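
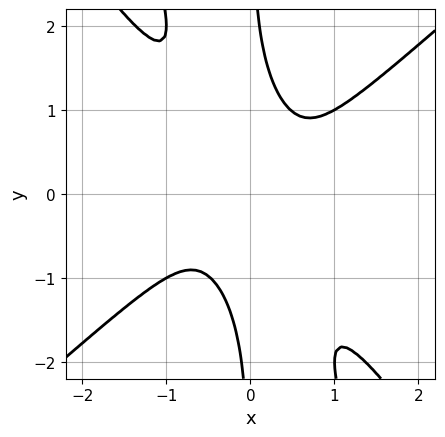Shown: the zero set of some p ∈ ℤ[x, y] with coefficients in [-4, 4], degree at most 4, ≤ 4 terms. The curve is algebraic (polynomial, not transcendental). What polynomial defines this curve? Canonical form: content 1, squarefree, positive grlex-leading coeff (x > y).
(a) Degree: a generic line meets the curve in up to 4 points, so deg p = 4.
(b) Against the integer gridlines: the curve avoids every integer x-axis point in the box; the curve avoids every integer y-axis point in the box.
(c) Matching integer coefficients to the picture gives p.

3*x^4 - 3*x^2*y^2 - x*y^3 + 1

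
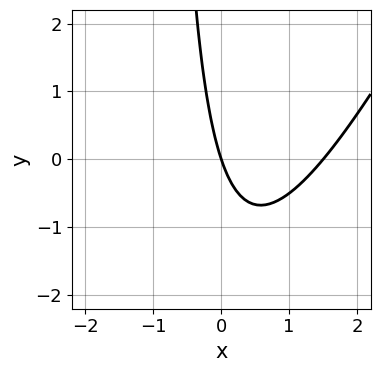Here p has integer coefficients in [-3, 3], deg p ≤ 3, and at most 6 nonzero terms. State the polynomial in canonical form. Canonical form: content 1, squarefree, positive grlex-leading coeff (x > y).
(a) Degree: a generic line meets the curve in up to 2 points, so deg p = 2.
(b) Against the integer gridlines: it crosses the y-axis at the gridline y = 0; it crosses the x-axis at the gridline x = 0.
(c) Matching integer coefficients to the picture gives p.

2*x^2 - x*y - 3*x - y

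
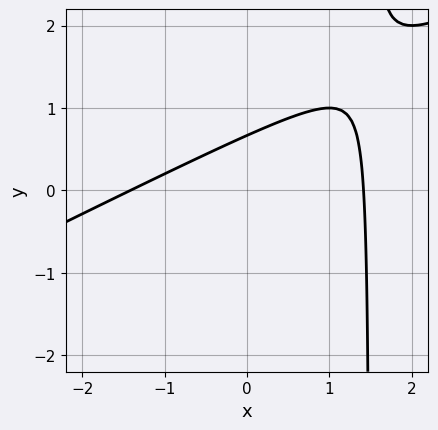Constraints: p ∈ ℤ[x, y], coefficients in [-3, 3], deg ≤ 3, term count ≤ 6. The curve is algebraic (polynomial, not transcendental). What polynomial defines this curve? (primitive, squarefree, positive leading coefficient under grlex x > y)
1. deg p = 2. No degree-1 curve has this shape.
2. Solving for integer coefficients yields p as stated.

x^2 - 2*x*y + 3*y - 2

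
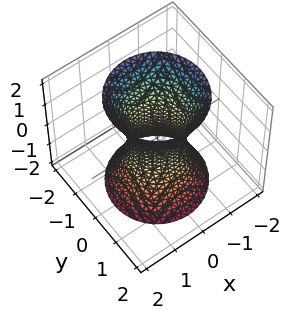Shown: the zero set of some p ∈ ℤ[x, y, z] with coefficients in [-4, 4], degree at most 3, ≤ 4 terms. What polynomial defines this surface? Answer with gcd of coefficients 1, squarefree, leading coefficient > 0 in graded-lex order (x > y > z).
3*x^2 + 3*y^2 - z^2 - 2

deg p = 2. An hourglass — one-sheet hyperboloid; a quadric.
Symmetries: the z-axis is an axis of rotation, so x and y enter only as x² + y²; the z ↦ −z reflection is a symmetry, so z appears only in even powers.
Reading off the gridlines: it misses every integer gridline on the z-axis; a circular section at z = -1 has radius exactly 1.
Assembling these constraints gives the stated polynomial.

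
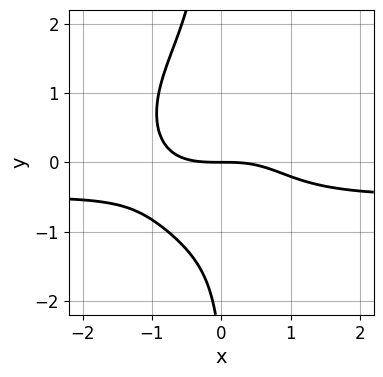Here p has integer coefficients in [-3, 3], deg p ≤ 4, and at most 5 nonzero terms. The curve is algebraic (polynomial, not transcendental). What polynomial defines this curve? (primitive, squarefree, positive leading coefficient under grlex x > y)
2*x^3*y + 2*x*y^3 + x^3 + y^2 + 3*y

(a) Degree: no degree-3 curve has this shape, so deg p = 4.
(b) Observable constraints: one y-axis crossing is at y = 0; one x-axis crossing is at x = 0.
(c) Putting this together gives p.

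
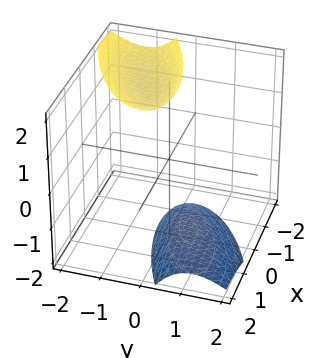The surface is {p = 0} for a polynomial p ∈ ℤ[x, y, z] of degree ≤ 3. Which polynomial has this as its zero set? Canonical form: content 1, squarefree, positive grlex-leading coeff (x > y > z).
x^2 - 2*x*y + 3*y^2 + 2*y*z - z^2 + 3

First, there are 2 components.
Then, degree: the shape is more complex than any degree-1 surface, so deg p = 2.
Then, reading off the gridlines: the surface avoids every integer y-axis point in the box; it misses every integer gridline on the x-axis.
Finally, together with the visible shape, these determine p as stated.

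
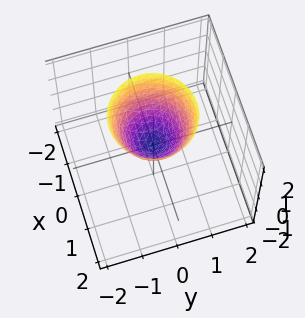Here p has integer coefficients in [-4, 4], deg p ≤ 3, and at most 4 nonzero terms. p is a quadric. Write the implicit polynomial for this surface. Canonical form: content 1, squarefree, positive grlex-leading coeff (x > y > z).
(a) deg p = 2. A single bowl opening along one axis; a quadric.
(b) Symmetry: the z-axis is an axis of rotation, so x and y enter only as x² + y².
(c) From the visible intercepts: it meets the x-axis at x = 0 (among the integer gridlines); it meets the y-axis at y = 0 (among the integer gridlines).
(d) Solving for integer coefficients yields p as stated.

3*x^2 + 3*y^2 - 2*z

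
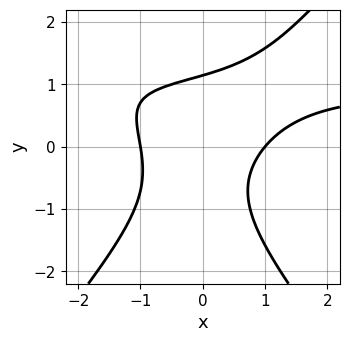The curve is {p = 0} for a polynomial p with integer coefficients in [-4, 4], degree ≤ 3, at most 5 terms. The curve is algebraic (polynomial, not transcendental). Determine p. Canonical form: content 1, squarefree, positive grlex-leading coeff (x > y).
3*x^2*y - 2*y^3 - 3*x^2 + 2*x*y + 3

(a) deg p = 3. No degree-2 curve has this shape.
(b) Observable constraints: the x-axis gridline crossings are at x ∈ {-1, 1}.
(c) Together with the visible shape, these determine p as stated.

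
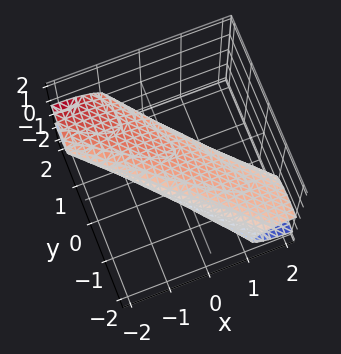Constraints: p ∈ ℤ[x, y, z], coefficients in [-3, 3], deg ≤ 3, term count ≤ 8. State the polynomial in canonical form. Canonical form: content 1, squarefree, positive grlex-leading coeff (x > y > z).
(a) Degree: the shape is more complex than any degree-1 surface, so deg p = 2.
(b) Observable constraints: the x-axis gridline crossings are at x ∈ {-1, 1}; the y-axis gridline crossings are at y ∈ {-1, 1}.
(c) Putting this together gives p.

x^2 + 2*x*y + y^2 - y*z + 3*z^2 - 1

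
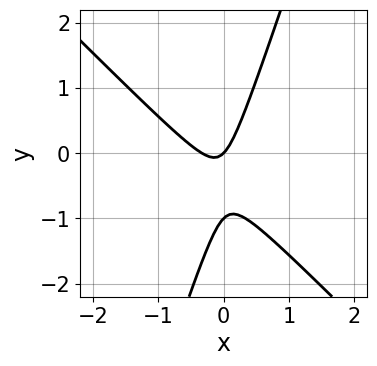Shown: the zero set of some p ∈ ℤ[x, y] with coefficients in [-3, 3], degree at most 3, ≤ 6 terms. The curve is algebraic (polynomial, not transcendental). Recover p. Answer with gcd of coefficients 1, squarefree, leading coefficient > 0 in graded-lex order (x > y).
The degree is 2 — a generic line meets the curve in up to 2 points.
Reading off the gridlines: one x-axis crossing is at x = 0; among the integer gridlines, it crosses the y-axis at y ∈ {-1, 0}.
Assembling these constraints gives the stated polynomial.

3*x^2 + 2*x*y - y^2 + x - y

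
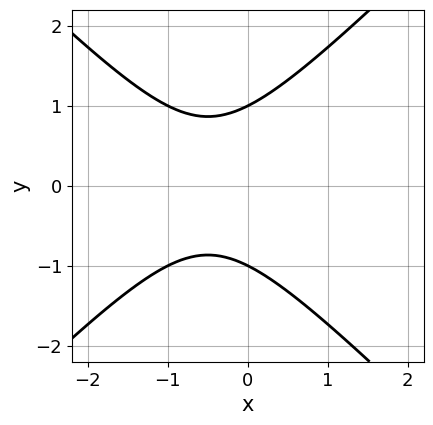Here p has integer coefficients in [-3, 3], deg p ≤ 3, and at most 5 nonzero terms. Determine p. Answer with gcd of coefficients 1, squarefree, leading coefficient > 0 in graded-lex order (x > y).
x^2 - y^2 + x + 1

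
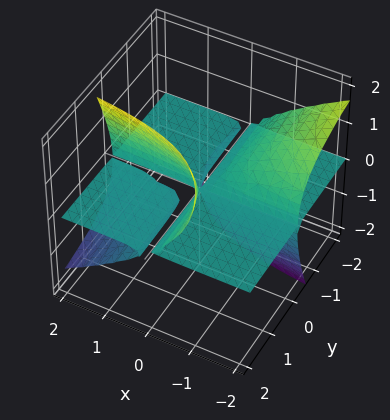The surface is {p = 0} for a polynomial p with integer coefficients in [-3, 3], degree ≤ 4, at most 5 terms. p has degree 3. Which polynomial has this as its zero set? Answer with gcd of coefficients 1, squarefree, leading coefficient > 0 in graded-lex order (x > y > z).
2*x*y*z + 2*y*z^2 - z^3

1. The picture has 2 separate pieces. They look like related sheets of one shape, so recover p as a whole.
2. Degree: the shape is more complex than any degree-2 surface, so deg p = 3.
3. Checking where it meets the axes: every point of the x-axis in the box is on the surface; every point of the y-axis in the box is on the surface; it crosses the z-axis at the gridline z = 0.
4. Together with the visible shape, these determine p as stated.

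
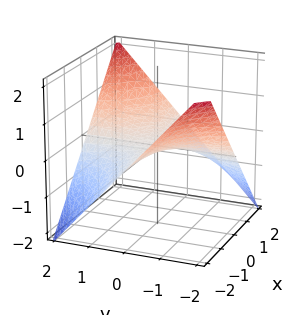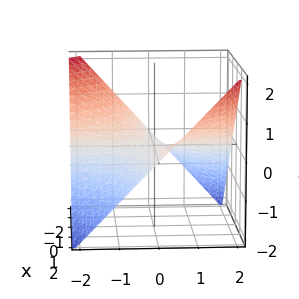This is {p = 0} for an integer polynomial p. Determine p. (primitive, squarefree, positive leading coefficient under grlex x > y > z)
x*y - 2*z

First, degree: a saddle surface; a quadric, so deg p = 2.
Then, checking where it meets the axes: the visible y-axis segment lies entirely on the surface; the visible x-axis segment lies entirely on the surface; it crosses the z-axis at the gridline z = 0.
Finally, assembling these constraints gives the stated polynomial.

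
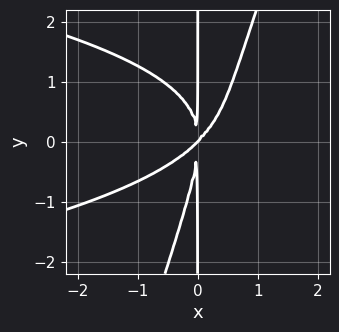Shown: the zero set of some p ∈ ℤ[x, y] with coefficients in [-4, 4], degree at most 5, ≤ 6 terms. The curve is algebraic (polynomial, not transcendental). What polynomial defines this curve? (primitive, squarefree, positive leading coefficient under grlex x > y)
3*x^2*y^2 - x*y^3 + 3*x^3 - 3*x^2*y

deg p = 4. A generic line meets the curve in up to 4 points.
Checking where it meets the axes: it crosses the x-axis at the gridline x = 0; every point of the y-axis in the box is on the curve.
Solving for integer coefficients yields p as stated.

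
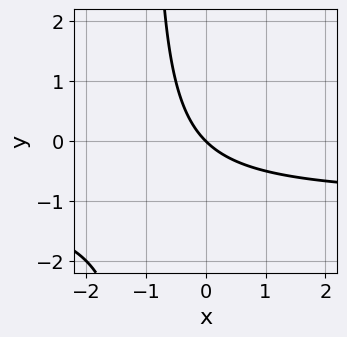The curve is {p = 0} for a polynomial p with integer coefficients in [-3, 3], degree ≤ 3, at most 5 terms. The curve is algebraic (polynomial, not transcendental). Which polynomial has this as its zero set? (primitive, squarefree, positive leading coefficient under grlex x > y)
x*y + x + y

The degree is 2 — the shape is more complex than any degree-1 curve.
Observable constraints: it meets the y-axis at y = 0 (among the integer gridlines); it meets the x-axis at x = 0 (among the integer gridlines).
Putting this together gives p.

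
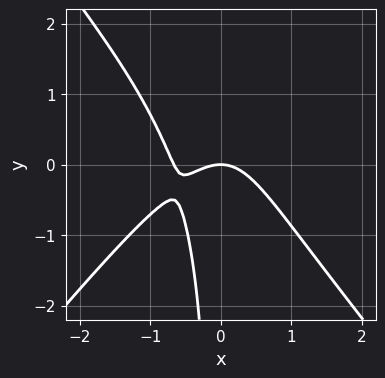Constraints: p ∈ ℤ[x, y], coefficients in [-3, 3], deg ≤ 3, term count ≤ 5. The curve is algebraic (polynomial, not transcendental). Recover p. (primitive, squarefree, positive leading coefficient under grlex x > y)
3*x^3 - 2*x*y^2 + 2*x^2 + 2*x*y + 2*y

Degree: a generic line meets the curve in up to 3 points, so deg p = 3.
From the visible intercepts: it crosses the y-axis at the gridline y = 0; it meets the x-axis at x = 0 (among the integer gridlines).
The integer polynomial consistent with all of this is the stated p.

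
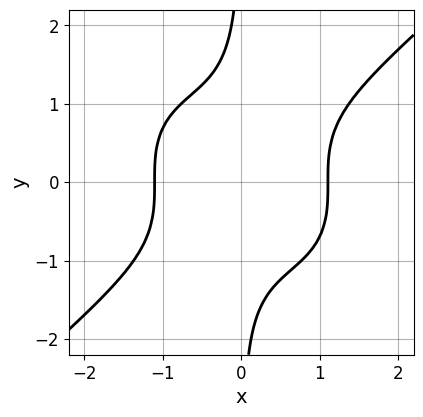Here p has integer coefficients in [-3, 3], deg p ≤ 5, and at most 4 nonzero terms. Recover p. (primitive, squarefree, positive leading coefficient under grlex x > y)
First, deg p = 4. No degree-3 curve has this shape.
Then, checking where it meets the axes: no y-intercept at any integer in the box.
Finally, matching integer coefficients to the picture gives p.

2*x^4 - 3*x*y^3 - 3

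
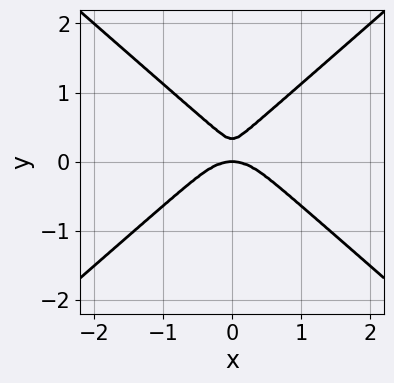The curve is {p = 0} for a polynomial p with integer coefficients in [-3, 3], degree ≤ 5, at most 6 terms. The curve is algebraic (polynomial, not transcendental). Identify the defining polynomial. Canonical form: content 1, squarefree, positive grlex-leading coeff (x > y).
x^4 + x^2*y^2 - 3*y^4 + x^2*y + y^3

1. Degree: the shape is more complex than any degree-3 curve, so deg p = 4.
2. Symmetries: the x ↦ −x reflection is a symmetry, so x appears only in even powers.
3. From the axis intercepts and sections: it meets the x-axis at x = 0 (among the integer gridlines); one y-axis crossing is at y = 0.
4. Fitting integer coefficients to these (and the overall shape) gives p.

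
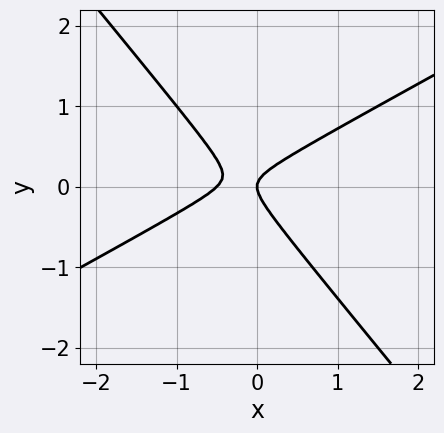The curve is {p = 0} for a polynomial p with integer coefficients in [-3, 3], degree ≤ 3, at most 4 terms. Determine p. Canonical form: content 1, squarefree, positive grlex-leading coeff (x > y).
2*x^2 - 2*x*y - 3*y^2 + x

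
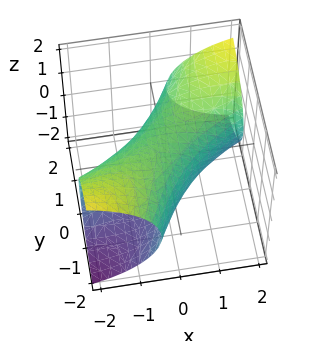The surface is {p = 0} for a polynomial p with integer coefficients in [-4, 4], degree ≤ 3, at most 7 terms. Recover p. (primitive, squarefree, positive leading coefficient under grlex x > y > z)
x^2 - 3*x*y + y^2 + 2*z^2 - 2

deg p = 2. No degree-1 surface has this shape.
From the visible intercepts: among the integer gridlines, it crosses the z-axis at z ∈ {-1, 1}.
Matching integer coefficients to the picture gives p.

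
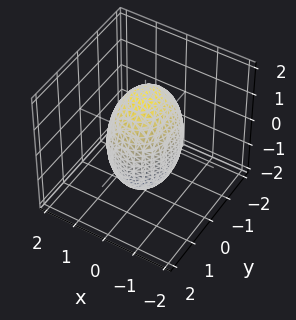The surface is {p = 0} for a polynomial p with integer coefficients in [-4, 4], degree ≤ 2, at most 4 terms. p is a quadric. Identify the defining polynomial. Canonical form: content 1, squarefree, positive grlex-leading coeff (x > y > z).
3*x^2 + 2*y^2 + z^2 - 3

(a) Degree: a closed, bounded, convex surface; a quadric, so deg p = 2.
(b) Symmetries: mirror symmetry y ↦ −y ⇒ only even powers of y; the x ↦ −x reflection is a symmetry, so x appears only in even powers; the z ↦ −z reflection is a symmetry, so z appears only in even powers.
(c) Observable constraints: the x-axis gridline crossings are at x ∈ {-1, 1}.
(d) The integer polynomial consistent with all of this is the stated p.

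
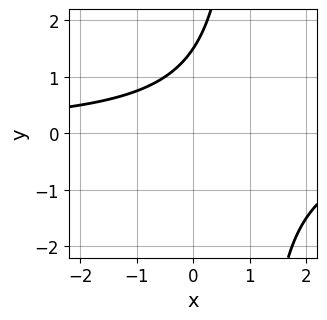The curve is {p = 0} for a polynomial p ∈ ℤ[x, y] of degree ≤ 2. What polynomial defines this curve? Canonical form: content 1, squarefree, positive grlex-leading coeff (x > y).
deg p = 2. A generic line meets the curve in up to 2 points.
Checking where it meets the axes: the curve avoids every integer x-axis point in the box.
The integer polynomial consistent with all of this is the stated p.

2*x*y - 2*y + 3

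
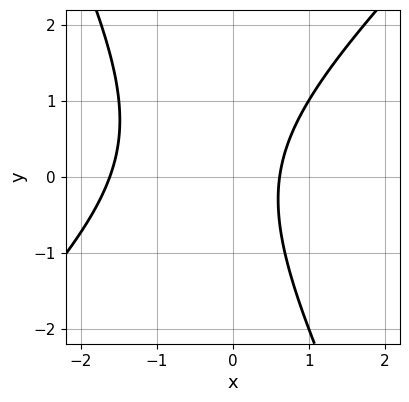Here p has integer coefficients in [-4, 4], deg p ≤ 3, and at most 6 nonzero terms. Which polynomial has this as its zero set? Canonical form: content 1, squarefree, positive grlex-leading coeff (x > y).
2*x^2 - x*y - y^2 + 2*x - 2

First, degree: the shape is more complex than any degree-1 curve, so deg p = 2.
Next, reading off the gridlines: it misses every integer gridline on the y-axis.
Finally, these observations pin down the coefficients.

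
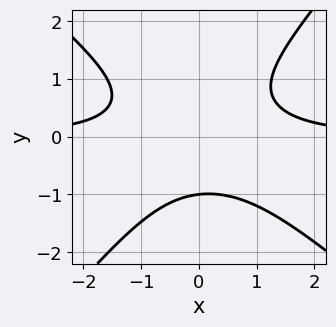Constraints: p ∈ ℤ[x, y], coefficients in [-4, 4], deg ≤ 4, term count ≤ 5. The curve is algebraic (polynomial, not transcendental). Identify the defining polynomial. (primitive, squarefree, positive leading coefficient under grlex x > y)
3*x^2*y + x*y^2 - 3*y^3 - 3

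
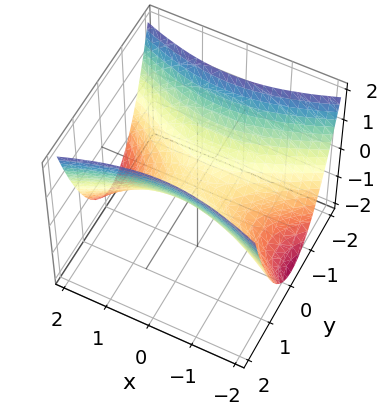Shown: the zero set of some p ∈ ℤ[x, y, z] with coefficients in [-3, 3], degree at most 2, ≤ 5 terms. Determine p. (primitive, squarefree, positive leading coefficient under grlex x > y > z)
x^2 - 3*y^2 + 3*z

First, degree: a saddle surface; a quadric, so deg p = 2.
Next, symmetries: mirror symmetry x ↦ −x ⇒ only even powers of x; mirror symmetry y ↦ −y ⇒ only even powers of y.
Next, observable constraints: it crosses the y-axis at the gridline y = 0; one z-axis crossing is at z = 0.
Finally, solving for integer coefficients yields p as stated.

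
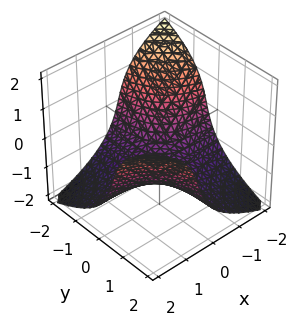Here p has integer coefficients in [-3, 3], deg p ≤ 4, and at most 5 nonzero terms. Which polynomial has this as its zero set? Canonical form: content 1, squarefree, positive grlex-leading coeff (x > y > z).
First, deg p = 3.
Then, observable constraints: no x-intercept at any integer in the box; no y-intercept at any integer in the box; it meets the z-axis at z = -1 (among the integer gridlines).
Finally, putting this together gives p.

z^3 - 3*x*y + 2*z + 3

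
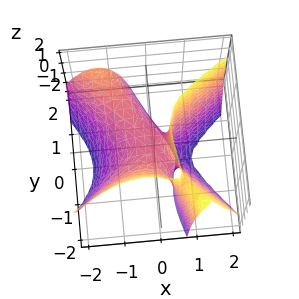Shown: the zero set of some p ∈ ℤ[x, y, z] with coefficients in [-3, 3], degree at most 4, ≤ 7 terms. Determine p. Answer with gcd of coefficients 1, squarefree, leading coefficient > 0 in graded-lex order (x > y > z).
2*x^3 - 3*x*y^2 - y^3 + 2*x*z - z

1. The degree is 3 — the shape is more complex than any degree-2 surface.
2. From the visible intercepts: it meets the x-axis at x = 0 (among the integer gridlines); one z-axis crossing is at z = 0; it meets the y-axis at y = 0 (among the integer gridlines).
3. Together with the visible shape, these determine p as stated.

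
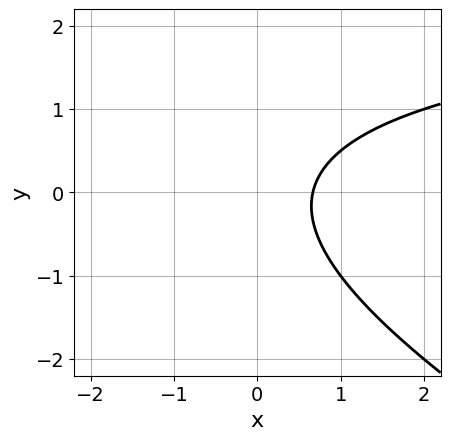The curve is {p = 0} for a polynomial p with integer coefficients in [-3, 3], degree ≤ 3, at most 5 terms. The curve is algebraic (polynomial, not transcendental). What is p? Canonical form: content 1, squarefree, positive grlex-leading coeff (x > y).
x*y + 2*y^2 - 3*x + 2

1. The degree is 2 — the shape is more complex than any degree-1 curve.
2. Observable constraints: it misses every integer gridline on the y-axis.
3. The integer polynomial consistent with all of this is the stated p.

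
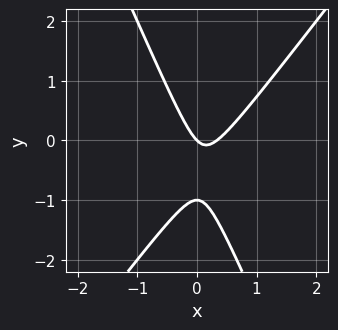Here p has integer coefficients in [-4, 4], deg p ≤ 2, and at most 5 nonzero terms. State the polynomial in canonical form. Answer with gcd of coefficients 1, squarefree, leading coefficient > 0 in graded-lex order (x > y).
1. The degree is 2 — a generic line meets the curve in up to 2 points.
2. From the visible intercepts: one x-axis crossing is at x = 0; the y-axis gridline crossings are at y ∈ {-1, 0}.
3. Assembling these constraints gives the stated polynomial.

3*x^2 - x*y - y^2 - x - y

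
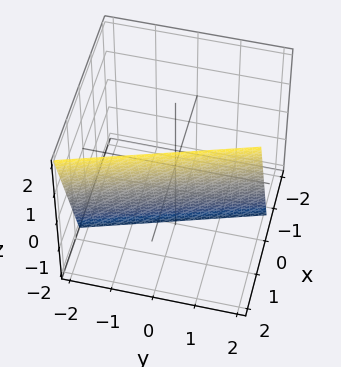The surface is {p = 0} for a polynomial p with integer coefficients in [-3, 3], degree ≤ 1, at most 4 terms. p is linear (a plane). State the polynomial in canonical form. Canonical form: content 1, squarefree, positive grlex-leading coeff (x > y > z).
The degree is 1 — every cross-section is a straight line — this is a plane.
From the visible intercepts: it crosses the z-axis at the gridline z = -2; it crosses the y-axis at the gridline y = 2.
The integer polynomial consistent with all of this is the stated p.

3*x + y - z - 2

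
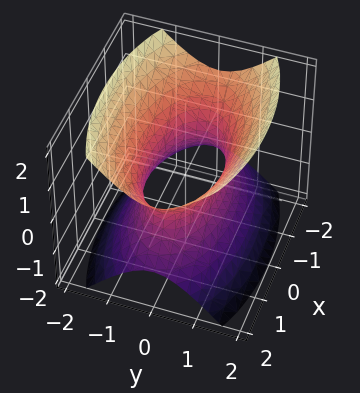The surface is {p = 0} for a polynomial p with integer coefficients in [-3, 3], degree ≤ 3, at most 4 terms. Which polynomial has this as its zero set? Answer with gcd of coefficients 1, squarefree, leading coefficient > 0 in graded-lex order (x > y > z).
First, the degree is 2 — one connected sheet with a waist; a quadric.
Next, symmetries: the z ↦ −z reflection is a symmetry, so z appears only in even powers; it's symmetric under x → −x, forcing even powers of x; mirror symmetry y ↦ −y ⇒ only even powers of y.
Then, reading off the gridlines: no z-intercept at any integer in the box.
Finally, fitting integer coefficients to these (and the overall shape) gives p.

x^2 + 3*y^2 - 2*z^2 - 2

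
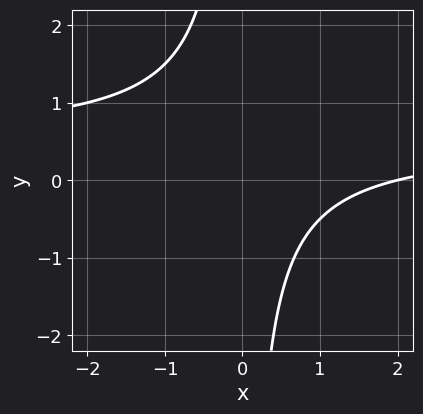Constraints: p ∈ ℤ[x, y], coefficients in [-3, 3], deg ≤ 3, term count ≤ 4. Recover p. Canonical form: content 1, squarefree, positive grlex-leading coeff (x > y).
First, deg p = 2. A generic line meets the curve in up to 2 points.
Then, from the axis intercepts and sections: it misses every integer gridline on the y-axis; it crosses the x-axis at the gridline x = 2.
Finally, putting this together gives p.

2*x*y - x + 2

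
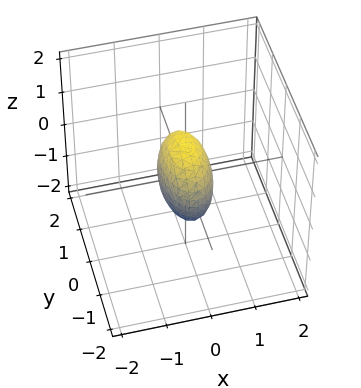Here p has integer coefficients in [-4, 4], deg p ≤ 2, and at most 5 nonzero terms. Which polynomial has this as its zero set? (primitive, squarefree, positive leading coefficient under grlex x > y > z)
3*x^2 + y^2 + z^2 - 1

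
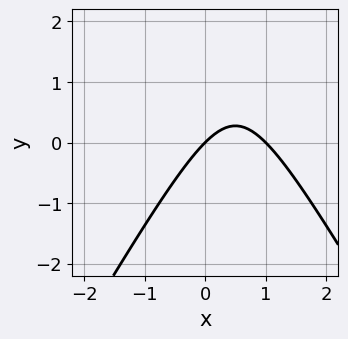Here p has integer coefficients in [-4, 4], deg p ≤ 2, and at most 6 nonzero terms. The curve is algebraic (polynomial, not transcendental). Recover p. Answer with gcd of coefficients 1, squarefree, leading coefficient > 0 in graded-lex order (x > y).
3*x^2 - y^2 - 3*x + 3*y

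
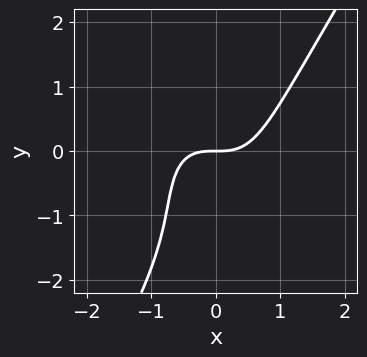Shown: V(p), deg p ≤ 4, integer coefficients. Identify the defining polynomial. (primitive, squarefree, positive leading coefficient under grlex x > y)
3*x^3 + x^2*y - y^3 - 2*y^2 - 3*y

First, deg p = 3. A generic line meets the curve in up to 3 points.
Next, from the axis intercepts and sections: it crosses the x-axis at the gridline x = 0; it meets the y-axis at y = 0 (among the integer gridlines).
Finally, matching integer coefficients to the picture gives p.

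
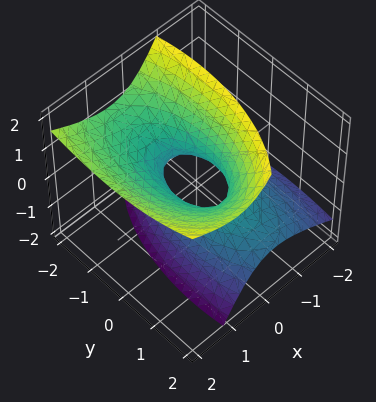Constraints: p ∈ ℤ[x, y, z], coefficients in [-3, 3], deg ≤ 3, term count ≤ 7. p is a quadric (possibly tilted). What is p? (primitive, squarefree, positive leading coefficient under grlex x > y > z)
First, degree: no degree-1 surface has this shape, so deg p = 2.
Then, checking where it meets the axes: the y-axis gridline crossings are at y ∈ {-1, 1}; no z-intercept at any integer in the box.
Finally, putting this together gives p.

3*x^2 - 3*x*z + y^2 + y*z - 2*z^2 - 1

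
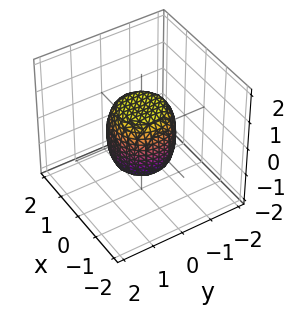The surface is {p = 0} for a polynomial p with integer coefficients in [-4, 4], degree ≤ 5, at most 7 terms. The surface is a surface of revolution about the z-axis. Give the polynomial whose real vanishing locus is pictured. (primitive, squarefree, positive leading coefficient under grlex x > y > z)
First, deg p = 4. A generic line meets the surface in up to 4 points.
Then, symmetries: rotational symmetry about the z-axis ⇒ p depends on x, y only through x² + y².
Next, observable constraints: among the integer gridlines, it crosses the z-axis at z ∈ {-1, 1}; a circular section at z = 1 has radius between 0 and 1; among the integer gridlines, it crosses the x-axis at x ∈ {-1, 1}; the y-axis gridline crossings are at y ∈ {-1, 1}.
Finally, putting this together gives p.

2*x^4 + 4*x^2*y^2 + 2*y^4 - x^2 - y^2 + z^2 - 1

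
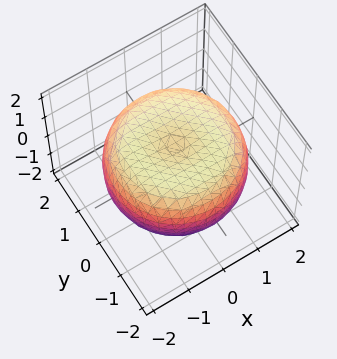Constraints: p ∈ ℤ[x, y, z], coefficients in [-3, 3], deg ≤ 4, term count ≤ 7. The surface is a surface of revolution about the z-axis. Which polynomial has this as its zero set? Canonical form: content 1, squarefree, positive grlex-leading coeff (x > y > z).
x^4 + 2*x^2*y^2 + y^4 - 2*x^2 - 2*y^2 + 3*z^2 - 3

1. The degree is 4 — a generic line meets the surface in up to 4 points.
2. By symmetry, the surface is invariant under rotation about z: p = q(x² + y², z).
3. Against the integer gridlines: the z-axis gridline crossings are at z ∈ {-1, 1}; a circular section at z = -1 has radius between 1 and 2.
4. These observations pin down the coefficients.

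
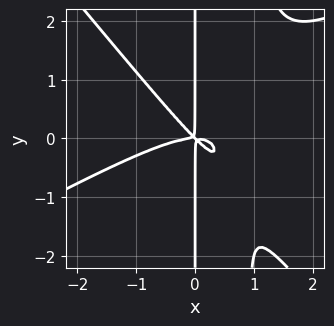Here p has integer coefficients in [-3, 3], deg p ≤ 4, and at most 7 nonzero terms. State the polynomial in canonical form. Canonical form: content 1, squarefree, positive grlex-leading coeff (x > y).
(a) The degree is 4 — a generic line meets the curve in up to 4 points.
(b) Checking where it meets the axes: the visible y-axis segment lies entirely on the curve.
(c) Fitting integer coefficients to these (and the overall shape) gives p.

2*x^4 - 2*x^3*y - 3*x^2*y^2 + 3*x^2*y + 3*x*y^2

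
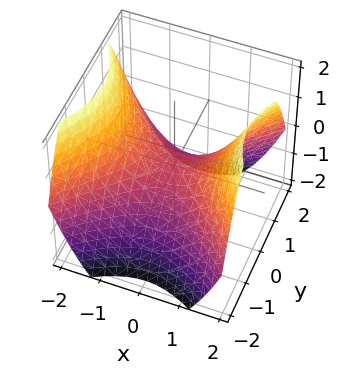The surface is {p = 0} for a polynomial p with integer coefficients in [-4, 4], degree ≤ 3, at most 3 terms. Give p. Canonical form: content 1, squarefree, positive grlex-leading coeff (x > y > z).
1. Degree: a saddle surface; a quadric, so deg p = 2.
2. Symmetries: mirror symmetry x ↦ −x ⇒ only even powers of x; it's symmetric under y → −y, forcing even powers of y.
3. From the axis intercepts and sections: it crosses the x-axis at the gridline x = 0; it crosses the y-axis at the gridline y = 0.
4. These observations pin down the coefficients.

2*x^2 - 2*y^2 - 3*z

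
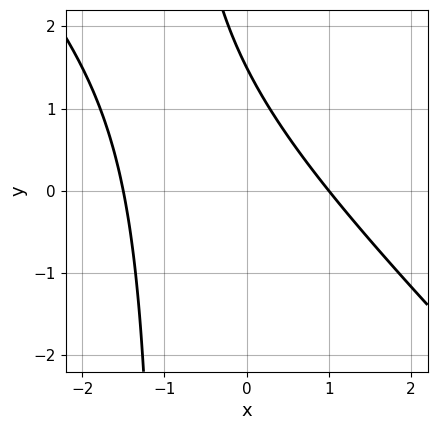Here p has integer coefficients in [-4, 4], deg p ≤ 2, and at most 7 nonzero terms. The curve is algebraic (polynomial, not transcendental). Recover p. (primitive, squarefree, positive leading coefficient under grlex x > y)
2*x^2 + 2*x*y + x + 2*y - 3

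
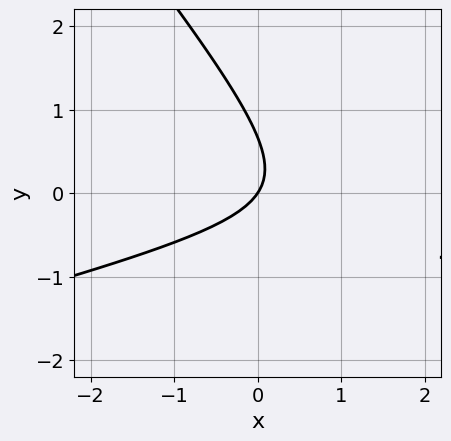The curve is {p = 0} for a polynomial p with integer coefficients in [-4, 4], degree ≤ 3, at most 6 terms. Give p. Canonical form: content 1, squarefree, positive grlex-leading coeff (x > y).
Degree: a generic line meets the curve in up to 2 points, so deg p = 2.
Observable constraints: it meets the x-axis at x = 0 (among the integer gridlines); it meets the y-axis at y = 0 (among the integer gridlines).
Putting this together gives p.

x^2 - 3*x*y - 3*y^2 - 3*x + 2*y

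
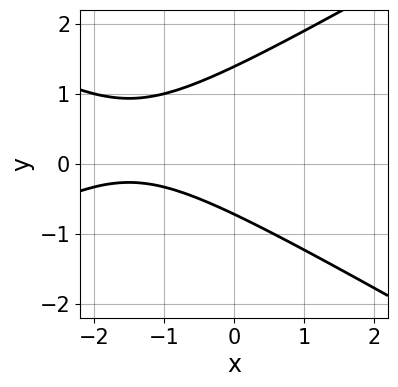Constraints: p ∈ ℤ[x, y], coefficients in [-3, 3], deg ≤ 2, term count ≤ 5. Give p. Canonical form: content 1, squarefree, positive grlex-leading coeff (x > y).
1. deg p = 2.
2. From the visible intercepts: it misses every integer gridline on the x-axis.
3. Putting this together gives p.

x^2 - 3*y^2 + 3*x + 2*y + 3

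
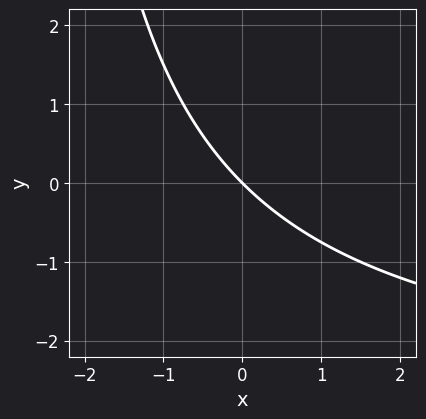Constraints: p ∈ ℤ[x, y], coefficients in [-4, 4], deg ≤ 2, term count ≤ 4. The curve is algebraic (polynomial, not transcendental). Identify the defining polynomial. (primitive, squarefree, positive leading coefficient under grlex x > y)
x*y + 3*x + 3*y

Degree: no degree-1 curve has this shape, so deg p = 2.
Reading off the gridlines: it meets the y-axis at y = 0 (among the integer gridlines); one x-axis crossing is at x = 0.
Putting this together gives p.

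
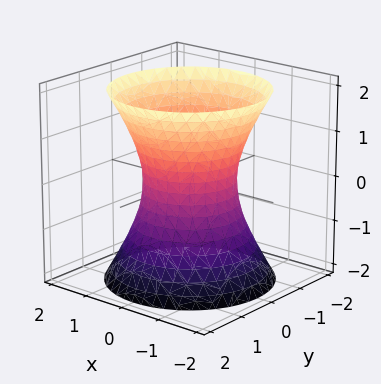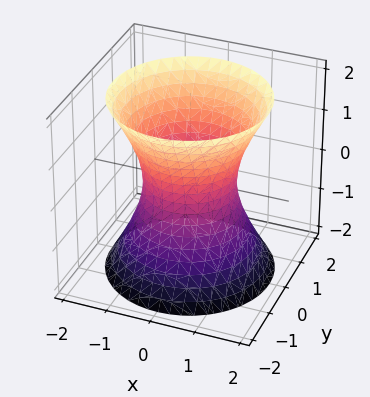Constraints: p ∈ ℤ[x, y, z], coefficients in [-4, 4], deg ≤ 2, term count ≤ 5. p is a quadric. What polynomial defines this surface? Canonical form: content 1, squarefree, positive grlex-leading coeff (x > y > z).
(a) The degree is 2 — one connected sheet with a waist; a quadric.
(b) Symmetries: mirror symmetry z ↦ −z ⇒ only even powers of z; rotational symmetry about the z-axis ⇒ p depends on x, y only through x² + y².
(c) Reading off the gridlines: the x-axis gridline crossings are at x ∈ {-1, 1}; no z-intercept at any integer in the box.
(d) Putting this together gives p.

2*x^2 + 2*y^2 - z^2 - 2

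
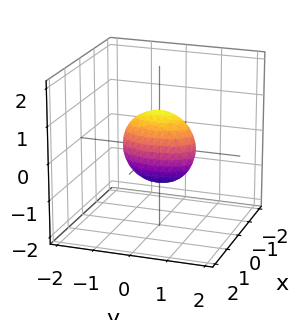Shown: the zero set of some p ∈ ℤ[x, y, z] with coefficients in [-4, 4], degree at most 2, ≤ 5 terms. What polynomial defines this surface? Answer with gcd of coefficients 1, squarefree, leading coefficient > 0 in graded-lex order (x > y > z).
3*x^2 + y^2 + z^2 - 1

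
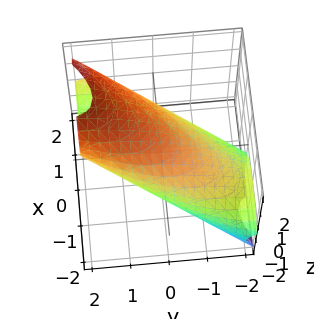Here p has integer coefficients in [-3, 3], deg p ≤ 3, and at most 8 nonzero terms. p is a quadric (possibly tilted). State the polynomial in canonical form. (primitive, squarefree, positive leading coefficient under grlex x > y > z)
2*x^2 - 2*x*y + y^2 - 2*y*z + 2*z^2 - 3

First, the degree is 2 — the shape is more complex than any degree-1 surface.
Finally, putting this together gives p.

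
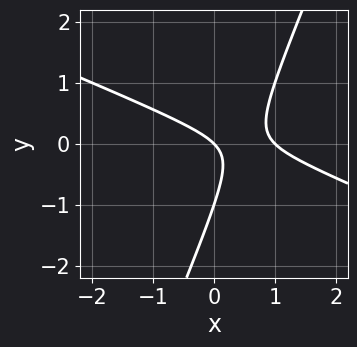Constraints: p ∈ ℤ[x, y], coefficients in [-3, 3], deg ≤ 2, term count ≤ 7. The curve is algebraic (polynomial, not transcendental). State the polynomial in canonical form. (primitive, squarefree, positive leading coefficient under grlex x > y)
x^2 + 2*x*y - y^2 - x - y

The degree is 2 — the shape is more complex than any degree-1 curve.
Against the integer gridlines: among the integer gridlines, it crosses the x-axis at x ∈ {0, 1}; among the integer gridlines, it crosses the y-axis at y ∈ {-1, 0}.
Assembling these constraints gives the stated polynomial.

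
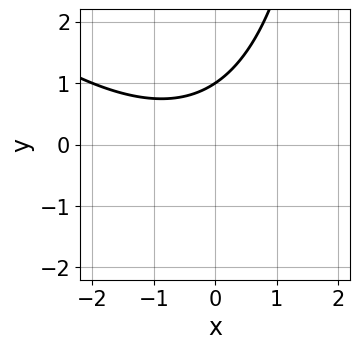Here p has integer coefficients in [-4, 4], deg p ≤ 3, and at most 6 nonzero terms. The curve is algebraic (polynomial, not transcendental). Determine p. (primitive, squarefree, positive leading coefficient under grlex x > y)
x^2 + x*y + x - 3*y + 3

1. Degree: the shape is more complex than any degree-1 curve, so deg p = 2.
2. Against the integer gridlines: it misses every integer gridline on the x-axis; one y-axis crossing is at y = 1.
3. Fitting integer coefficients to these (and the overall shape) gives p.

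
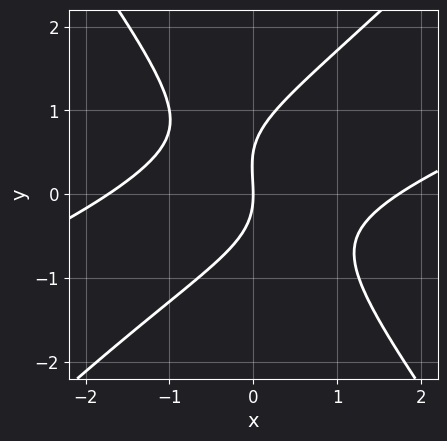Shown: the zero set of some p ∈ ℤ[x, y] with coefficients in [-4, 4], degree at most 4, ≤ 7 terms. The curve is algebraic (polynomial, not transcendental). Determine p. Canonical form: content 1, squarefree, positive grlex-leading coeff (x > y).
First, deg p = 3. No degree-2 curve has this shape.
Then, checking where it meets the axes: it meets the x-axis at x = 0 (among the integer gridlines); one y-axis crossing is at y = 0.
Finally, together with the visible shape, these determine p as stated.

x^3 - 3*x^2*y + 2*y^3 - y^2 - 3*x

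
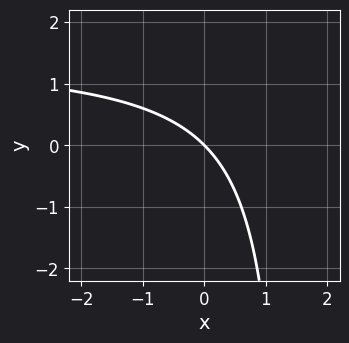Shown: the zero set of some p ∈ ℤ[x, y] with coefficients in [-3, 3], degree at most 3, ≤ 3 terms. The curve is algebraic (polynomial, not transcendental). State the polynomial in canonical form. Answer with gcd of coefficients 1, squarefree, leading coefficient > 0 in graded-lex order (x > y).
2*x*y - 3*x - 3*y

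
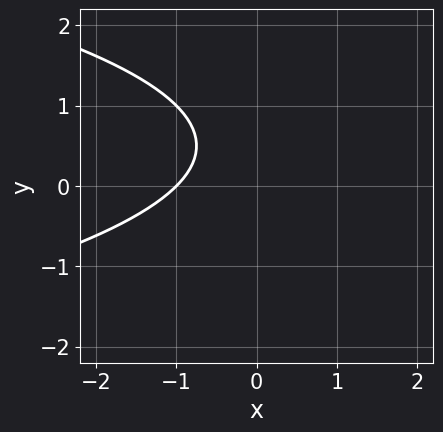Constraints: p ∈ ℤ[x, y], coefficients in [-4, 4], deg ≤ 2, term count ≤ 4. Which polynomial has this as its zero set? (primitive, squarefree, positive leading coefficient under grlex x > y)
(a) deg p = 2. The shape is more complex than any degree-1 curve.
(b) From the axis intercepts and sections: no y-intercept at any integer in the box; one x-axis crossing is at x = -1.
(c) The integer polynomial consistent with all of this is the stated p.

y^2 + x - y + 1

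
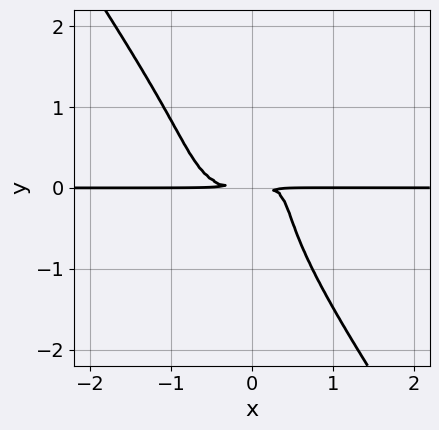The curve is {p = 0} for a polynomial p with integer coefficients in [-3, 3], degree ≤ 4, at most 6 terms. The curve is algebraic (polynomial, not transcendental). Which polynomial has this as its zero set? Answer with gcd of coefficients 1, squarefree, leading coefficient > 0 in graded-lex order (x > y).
2*x^3*y - 3*x^2*y^2 + 2*y^4 - 2*x*y^2 + 2*y^2

(a) Degree: a generic line meets the curve in up to 4 points, so deg p = 4.
(b) Reading off the gridlines: every point of the x-axis in the box is on the curve.
(c) Assembling these constraints gives the stated polynomial.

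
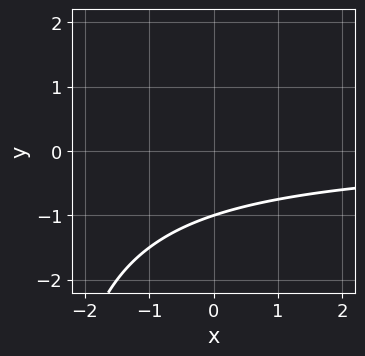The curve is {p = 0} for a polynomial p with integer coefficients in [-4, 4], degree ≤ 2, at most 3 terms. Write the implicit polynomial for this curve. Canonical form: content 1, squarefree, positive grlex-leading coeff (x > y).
x*y + 3*y + 3

First, the degree is 2 — a generic line meets the curve in up to 2 points.
Then, checking where it meets the axes: the curve avoids every integer x-axis point in the box; it meets the y-axis at y = -1 (among the integer gridlines).
Finally, putting this together gives p.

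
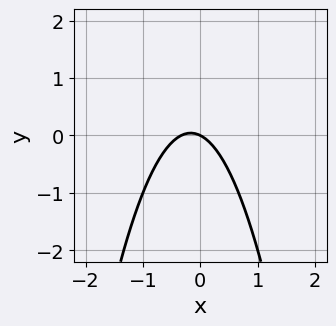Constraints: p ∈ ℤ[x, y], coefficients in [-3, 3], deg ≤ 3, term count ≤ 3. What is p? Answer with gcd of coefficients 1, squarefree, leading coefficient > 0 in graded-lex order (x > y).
1. Degree: the shape is more complex than any degree-1 curve, so deg p = 2.
2. Reading off the gridlines: it crosses the x-axis at the gridline x = 0; it meets the y-axis at y = 0 (among the integer gridlines).
3. Assembling these constraints gives the stated polynomial.

3*x^2 + x + 2*y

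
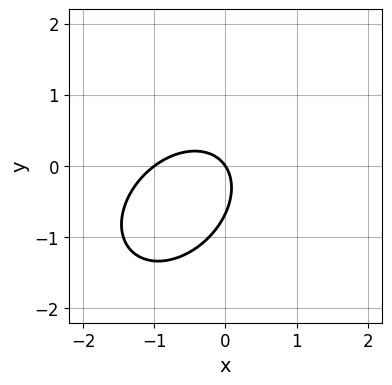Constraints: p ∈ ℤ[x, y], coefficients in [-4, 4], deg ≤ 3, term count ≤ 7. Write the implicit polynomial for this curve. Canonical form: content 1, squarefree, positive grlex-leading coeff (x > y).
First, degree: a generic line meets the curve in up to 2 points, so deg p = 2.
Next, observable constraints: one y-axis crossing is at y = 0; the x-axis gridline crossings are at x ∈ {-1, 0}.
Finally, putting this together gives p.

3*x^2 - 2*x*y + 3*y^2 + 3*x + 2*y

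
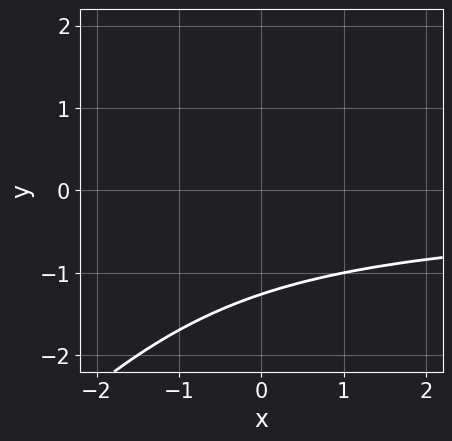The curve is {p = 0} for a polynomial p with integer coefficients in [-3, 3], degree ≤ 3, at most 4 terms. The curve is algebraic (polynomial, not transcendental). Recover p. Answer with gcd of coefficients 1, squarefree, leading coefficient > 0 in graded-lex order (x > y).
The degree is 3 — no degree-2 curve has this shape.
From the visible intercepts: the curve avoids every integer x-axis point in the box.
Together with the visible shape, these determine p as stated.

x*y^2 - y^3 - 2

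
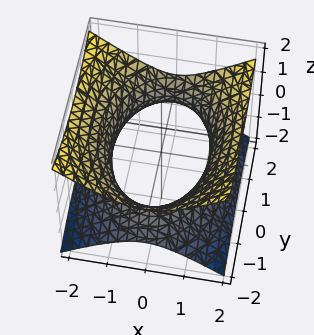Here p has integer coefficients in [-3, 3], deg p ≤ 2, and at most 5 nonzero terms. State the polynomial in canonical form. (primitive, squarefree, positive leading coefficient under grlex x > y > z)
(a) Degree: one connected sheet with a waist; a quadric, so deg p = 2.
(b) Symmetries: the y ↦ −y reflection is a symmetry, so y appears only in even powers; the x ↦ −x reflection is a symmetry, so x appears only in even powers; the z ↦ −z reflection is a symmetry, so z appears only in even powers.
(c) From the visible intercepts: it misses every integer gridline on the z-axis.
(d) Solving for integer coefficients yields p as stated.

2*x^2 + y^2 - 3*z^2 - 3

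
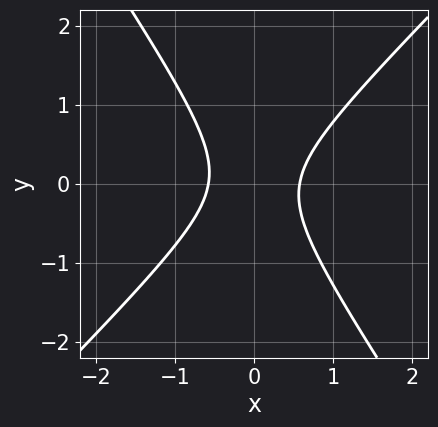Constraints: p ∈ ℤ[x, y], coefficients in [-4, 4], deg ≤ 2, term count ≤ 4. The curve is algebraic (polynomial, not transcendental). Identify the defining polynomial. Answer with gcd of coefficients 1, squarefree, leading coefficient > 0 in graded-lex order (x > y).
3*x^2 - x*y - 2*y^2 - 1

(a) deg p = 2.
(b) Checking where it meets the axes: the curve avoids every integer y-axis point in the box.
(c) Matching integer coefficients to the picture gives p.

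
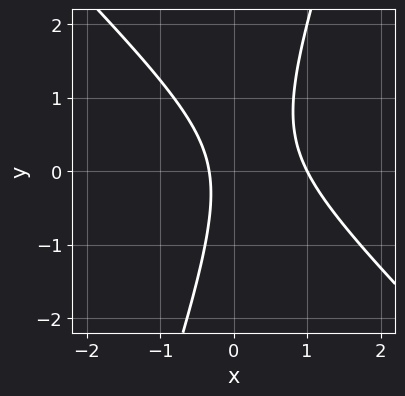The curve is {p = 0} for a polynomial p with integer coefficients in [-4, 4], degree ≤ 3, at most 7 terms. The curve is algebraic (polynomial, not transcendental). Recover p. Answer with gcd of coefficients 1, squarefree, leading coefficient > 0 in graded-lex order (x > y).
3*x^2 + 2*x*y - y^2 - 2*x - 1

deg p = 2.
Observable constraints: no y-intercept at any integer in the box; it meets the x-axis at x = 1 (among the integer gridlines).
The integer polynomial consistent with all of this is the stated p.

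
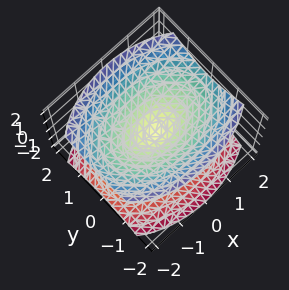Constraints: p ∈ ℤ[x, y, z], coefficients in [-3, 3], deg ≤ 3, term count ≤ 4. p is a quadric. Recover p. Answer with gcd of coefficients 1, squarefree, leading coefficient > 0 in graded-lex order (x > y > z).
x^2 + 2*y^2 - 2*z^2

(a) There are 2 components. Treating them together as one polynomial.
(b) The degree is 2 — a double cone through the origin; a quadric.
(c) Symmetries: the x ↦ −x reflection is a symmetry, so x appears only in even powers; it's symmetric under z → −z, forcing even powers of z; mirror symmetry y ↦ −y ⇒ only even powers of y.
(d) Against the integer gridlines: it meets the x-axis at x = 0 (among the integer gridlines); one z-axis crossing is at z = 0; one y-axis crossing is at y = 0.
(e) Matching integer coefficients to the picture gives p.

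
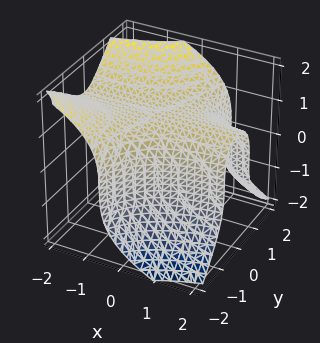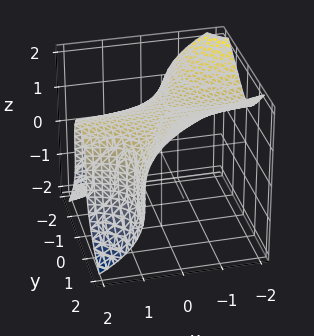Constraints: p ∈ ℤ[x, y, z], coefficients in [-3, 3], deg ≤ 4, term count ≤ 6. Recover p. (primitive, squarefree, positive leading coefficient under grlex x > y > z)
The degree is 3 — the shape is more complex than any degree-2 surface.
From the visible intercepts: no x-intercept at any integer in the box.
Fitting integer coefficients to these (and the overall shape) gives p.

3*x*y^2 - y^3 + 2*z^3 - 3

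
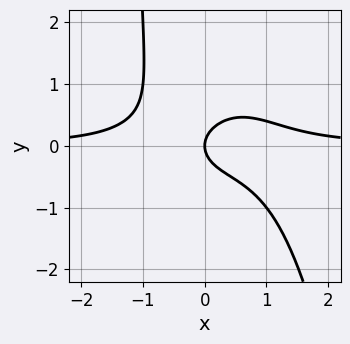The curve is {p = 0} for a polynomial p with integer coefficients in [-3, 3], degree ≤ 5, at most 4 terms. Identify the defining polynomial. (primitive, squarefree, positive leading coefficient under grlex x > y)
3*x^3*y + 2*x*y^2 + 3*y^2 - 2*x

Degree: a generic line meets the curve in up to 4 points, so deg p = 4.
From the visible intercepts: one x-axis crossing is at x = 0; it crosses the y-axis at the gridline y = 0.
Solving for integer coefficients yields p as stated.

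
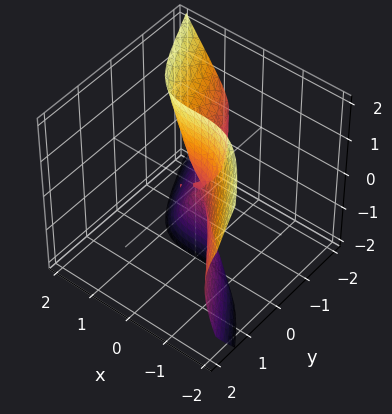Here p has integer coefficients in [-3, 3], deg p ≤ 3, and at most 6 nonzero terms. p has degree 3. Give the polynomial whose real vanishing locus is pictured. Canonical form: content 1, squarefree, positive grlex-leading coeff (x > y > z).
3*x^3 + y^3 + 3*y*z^2 - 2*x*y + y^2

(a) The degree is 3 — a generic line meets the surface in up to 3 points.
(b) Reading off the gridlines: among the integer gridlines, it crosses the y-axis at y ∈ {-1, 0}; one x-axis crossing is at x = 0; the visible z-axis segment lies entirely on the surface.
(c) Matching integer coefficients to the picture gives p.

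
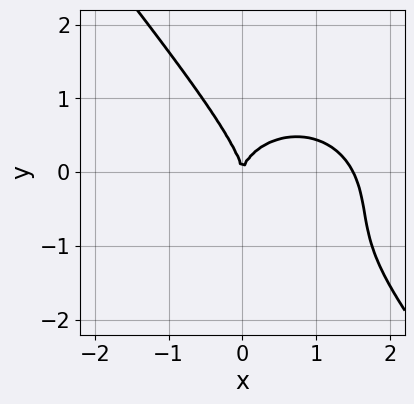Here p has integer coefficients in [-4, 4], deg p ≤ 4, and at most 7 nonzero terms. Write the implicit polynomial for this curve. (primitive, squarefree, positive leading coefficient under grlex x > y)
2*x^3 + x^2*y + 2*x*y^2 + 2*y^3 - 3*x^2

(a) deg p = 3.
(b) Observable constraints: one y-axis crossing is at y = 0; it crosses the x-axis at the gridline x = 0.
(c) Matching integer coefficients to the picture gives p.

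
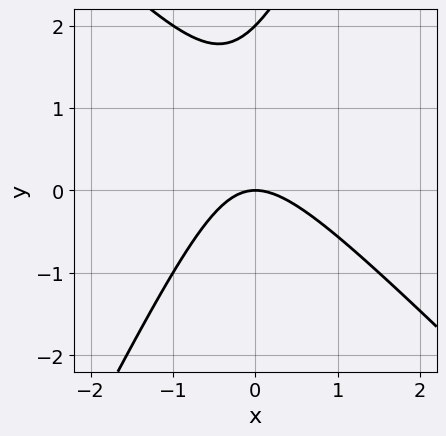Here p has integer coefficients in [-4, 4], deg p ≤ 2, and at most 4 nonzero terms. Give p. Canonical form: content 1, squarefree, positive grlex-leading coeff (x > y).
(a) deg p = 2. The shape is more complex than any degree-1 curve.
(b) Reading off the gridlines: it crosses the x-axis at the gridline x = 0; the y-axis gridline crossings are at y ∈ {0, 2}.
(c) Solving for integer coefficients yields p as stated.

2*x^2 + x*y - y^2 + 2*y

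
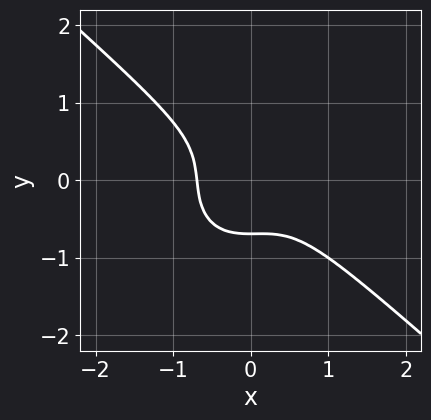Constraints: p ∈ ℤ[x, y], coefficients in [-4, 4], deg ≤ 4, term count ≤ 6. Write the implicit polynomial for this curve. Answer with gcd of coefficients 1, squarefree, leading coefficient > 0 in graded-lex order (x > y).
deg p = 3. The shape is more complex than any degree-2 curve.
Matching integer coefficients to the picture gives p.

3*x^3 + x^2*y + 3*y^3 + 1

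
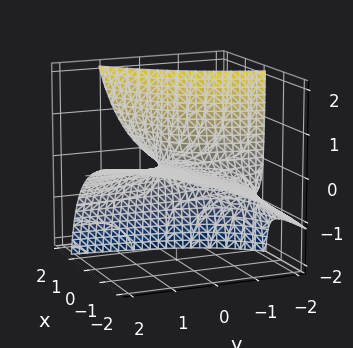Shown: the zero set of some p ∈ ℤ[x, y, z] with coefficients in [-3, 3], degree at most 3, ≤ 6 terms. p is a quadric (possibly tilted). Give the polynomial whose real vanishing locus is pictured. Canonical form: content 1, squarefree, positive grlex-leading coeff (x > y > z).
x*y - 2*x*z + y*z + 2*z

First, deg p = 2. A generic line meets the surface in up to 2 points.
Then, against the integer gridlines: it crosses the z-axis at the gridline z = 0; the visible y-axis segment lies entirely on the surface.
Finally, together with the visible shape, these determine p as stated. Check: (2, 0, 0) on the x-axis lies on the surface, and p(2, 0, 0) = 0. ✓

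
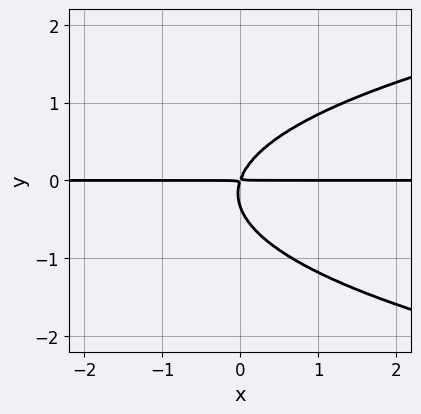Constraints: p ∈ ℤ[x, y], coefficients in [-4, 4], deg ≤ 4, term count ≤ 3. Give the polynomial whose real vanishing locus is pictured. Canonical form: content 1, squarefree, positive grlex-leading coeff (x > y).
(a) deg p = 3.
(b) From the visible intercepts: every point of the x-axis in the box is on the curve.
(c) Solving for integer coefficients yields p as stated.

3*y^3 - 3*x*y + y^2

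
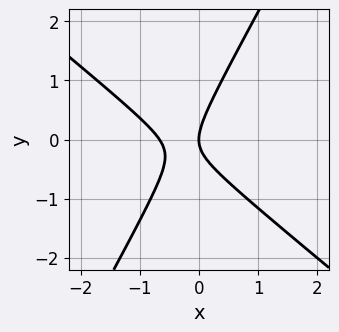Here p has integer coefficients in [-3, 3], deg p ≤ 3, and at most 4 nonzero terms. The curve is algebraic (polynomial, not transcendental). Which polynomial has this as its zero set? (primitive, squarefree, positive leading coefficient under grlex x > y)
3*x^2 + 2*x*y - 2*y^2 + 2*x

(a) The degree is 2 — the shape is more complex than any degree-1 curve.
(b) From the axis intercepts and sections: it meets the y-axis at y = 0 (among the integer gridlines); one x-axis crossing is at x = 0.
(c) Assembling these constraints gives the stated polynomial.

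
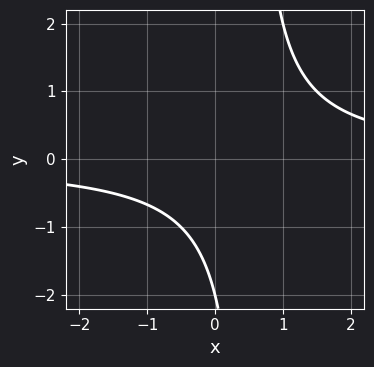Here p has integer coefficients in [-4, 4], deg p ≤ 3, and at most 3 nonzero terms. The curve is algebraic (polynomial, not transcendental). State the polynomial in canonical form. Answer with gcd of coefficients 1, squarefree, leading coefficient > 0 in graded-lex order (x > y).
2*x*y - y - 2

(a) Degree: no degree-1 curve has this shape, so deg p = 2.
(b) Reading off the gridlines: no x-intercept at any integer in the box; it crosses the y-axis at the gridline y = -2.
(c) Fitting integer coefficients to these (and the overall shape) gives p.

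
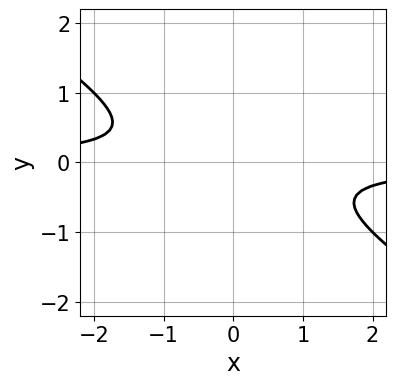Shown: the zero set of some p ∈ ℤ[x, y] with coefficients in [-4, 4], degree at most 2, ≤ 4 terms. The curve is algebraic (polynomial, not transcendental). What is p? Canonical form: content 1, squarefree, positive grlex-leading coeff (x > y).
2*x*y + 3*y^2 + 1

(a) Degree: a generic line meets the curve in up to 2 points, so deg p = 2.
(b) Against the integer gridlines: it misses every integer gridline on the x-axis; no y-intercept at any integer in the box.
(c) Putting this together gives p.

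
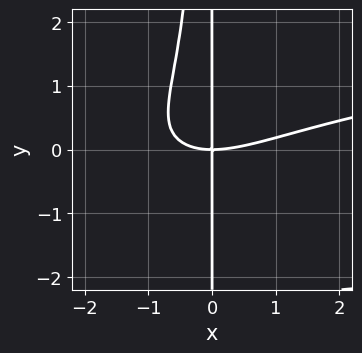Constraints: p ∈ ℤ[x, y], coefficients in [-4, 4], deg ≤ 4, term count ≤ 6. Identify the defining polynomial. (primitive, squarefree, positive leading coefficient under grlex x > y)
2*x^2*y^2 - x^3 + 2*x^2*y + 3*x*y

1. Degree: no degree-3 curve has this shape, so deg p = 4.
2. Reading off the gridlines: the visible y-axis segment lies entirely on the curve; one x-axis crossing is at x = 0.
3. Putting this together gives p.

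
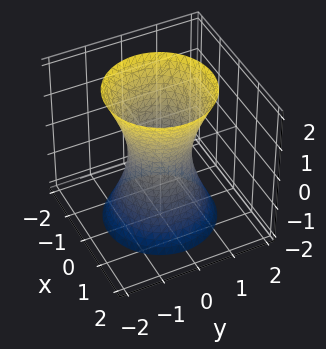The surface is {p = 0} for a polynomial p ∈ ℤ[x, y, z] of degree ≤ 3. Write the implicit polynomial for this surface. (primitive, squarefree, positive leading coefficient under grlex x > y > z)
3*x^2 + 3*y^2 - z^2 - 2

1. Degree: an hourglass — one-sheet hyperboloid; a quadric, so deg p = 2.
2. Symmetries: it's symmetric under z → −z, forcing even powers of z; every cross-section ⟂ z is a circle, so x, y appear only via x² + y².
3. From the visible intercepts: the surface avoids every integer z-axis point in the box; a circular section at z = 0 has radius between 0 and 1.
4. Solving for integer coefficients yields p as stated.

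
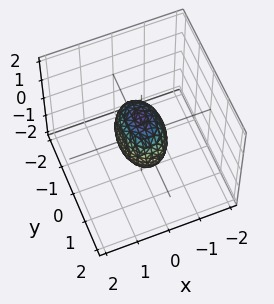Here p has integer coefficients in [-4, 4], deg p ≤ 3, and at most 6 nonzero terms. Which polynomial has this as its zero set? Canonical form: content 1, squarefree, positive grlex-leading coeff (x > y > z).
2*x^2 + y^2 + z^2 - 1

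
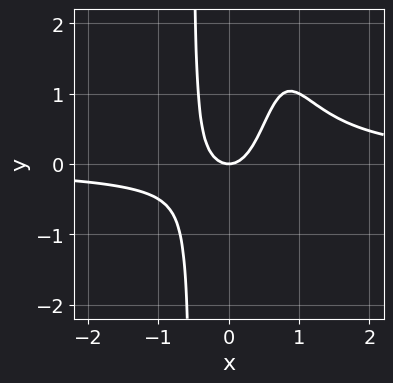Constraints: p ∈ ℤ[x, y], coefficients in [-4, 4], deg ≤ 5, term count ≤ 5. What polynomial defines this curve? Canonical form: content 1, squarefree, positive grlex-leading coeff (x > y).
(a) Degree: the shape is more complex than any degree-3 curve, so deg p = 4.
(b) Reading off the gridlines: it crosses the x-axis at the gridline x = 0; it meets the y-axis at y = 0 (among the integer gridlines).
(c) Solving for integer coefficients yields p as stated.

3*x^3*y - 2*x^2*y - 2*x^2 + y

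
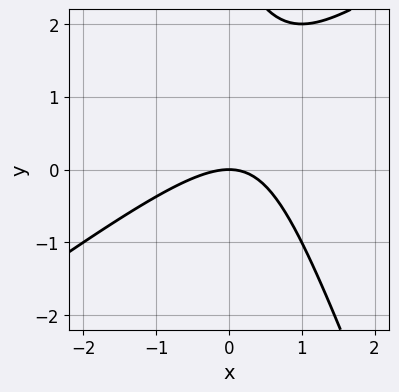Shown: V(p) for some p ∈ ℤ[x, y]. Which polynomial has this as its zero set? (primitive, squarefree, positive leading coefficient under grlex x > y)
2*x^2 - 2*x*y - y^2 + 3*y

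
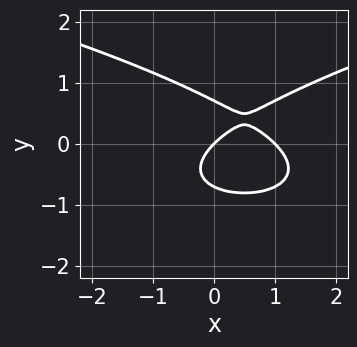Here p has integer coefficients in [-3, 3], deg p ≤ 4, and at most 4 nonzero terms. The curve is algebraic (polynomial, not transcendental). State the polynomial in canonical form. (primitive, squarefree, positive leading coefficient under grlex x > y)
2*y^3 - x^2 + x - y

1. Degree: a generic line meets the curve in up to 3 points, so deg p = 3.
2. From the axis intercepts and sections: the x-axis gridline crossings are at x ∈ {0, 1}; it meets the y-axis at y = 0 (among the integer gridlines).
3. Fitting integer coefficients to these (and the overall shape) gives p.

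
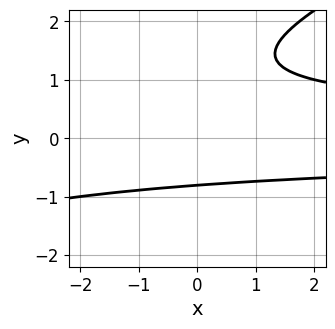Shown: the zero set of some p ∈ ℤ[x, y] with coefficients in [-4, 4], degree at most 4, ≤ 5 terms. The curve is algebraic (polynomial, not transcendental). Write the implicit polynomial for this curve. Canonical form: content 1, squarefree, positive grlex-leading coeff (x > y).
x*y^2 - 2*y^3 + 3*y^2 - 3

First, the degree is 3 — the shape is more complex than any degree-2 curve.
Then, observable constraints: the curve avoids every integer x-axis point in the box.
Finally, fitting integer coefficients to these (and the overall shape) gives p.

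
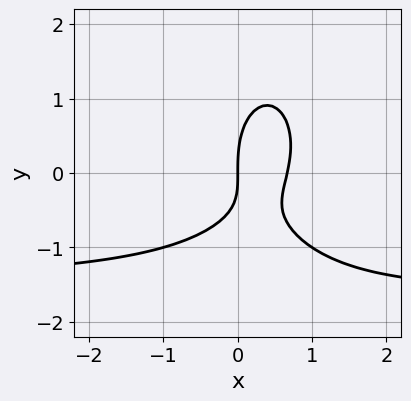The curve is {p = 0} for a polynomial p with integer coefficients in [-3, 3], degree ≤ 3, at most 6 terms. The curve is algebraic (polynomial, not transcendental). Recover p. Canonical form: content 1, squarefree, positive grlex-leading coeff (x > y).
2*x^2*y + y^3 + 3*x^2 - 2*x*y - 2*x

1. Degree: the shape is more complex than any degree-2 curve, so deg p = 3.
2. Against the integer gridlines: it crosses the x-axis at the gridline x = 0; it crosses the y-axis at the gridline y = 0.
3. Solving for integer coefficients yields p as stated.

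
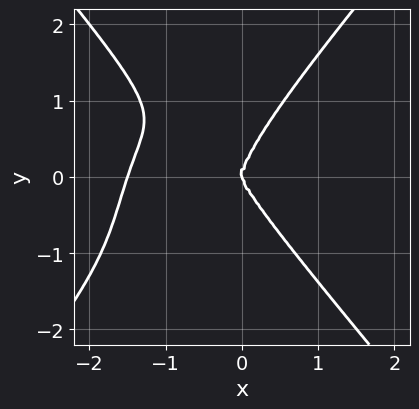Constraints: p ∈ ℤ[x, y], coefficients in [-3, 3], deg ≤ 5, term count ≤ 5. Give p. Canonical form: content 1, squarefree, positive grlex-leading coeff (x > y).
2*x^4 - y^4 + 3*x^3 + x^2*y

First, deg p = 4. The shape is more complex than any degree-3 curve.
Then, checking where it meets the axes: it crosses the y-axis at the gridline y = 0; one x-axis crossing is at x = 0.
Finally, putting this together gives p.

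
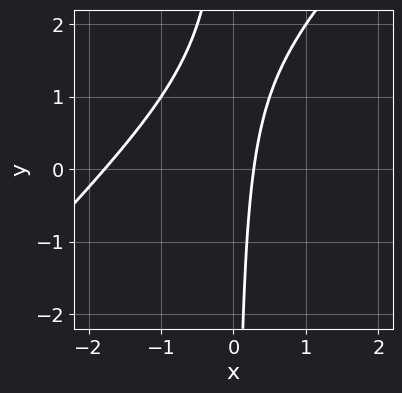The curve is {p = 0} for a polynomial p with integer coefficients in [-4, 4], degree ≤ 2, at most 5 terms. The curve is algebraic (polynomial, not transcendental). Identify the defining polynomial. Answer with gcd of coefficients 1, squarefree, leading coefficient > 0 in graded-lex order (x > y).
2*x^2 - 2*x*y + 3*x - 1

(a) deg p = 2. The shape is more complex than any degree-1 curve.
(b) Observable constraints: it misses every integer gridline on the y-axis.
(c) Matching integer coefficients to the picture gives p.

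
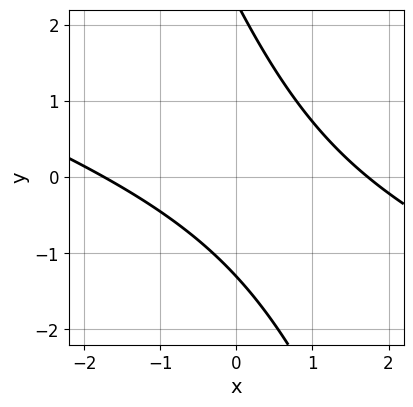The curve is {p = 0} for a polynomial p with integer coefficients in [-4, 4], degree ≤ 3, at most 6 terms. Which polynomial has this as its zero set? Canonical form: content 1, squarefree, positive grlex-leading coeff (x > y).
(a) The degree is 2 — a generic line meets the curve in up to 2 points.
(b) Solving for integer coefficients yields p as stated.

x^2 + 3*x*y + y^2 - y - 3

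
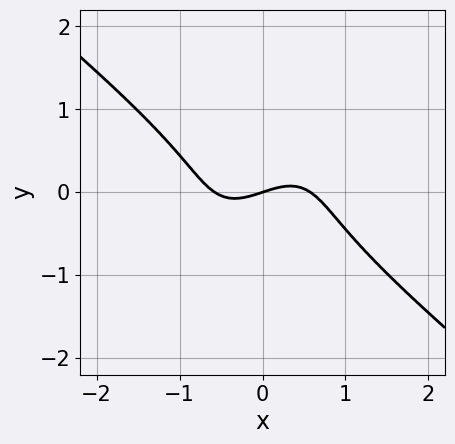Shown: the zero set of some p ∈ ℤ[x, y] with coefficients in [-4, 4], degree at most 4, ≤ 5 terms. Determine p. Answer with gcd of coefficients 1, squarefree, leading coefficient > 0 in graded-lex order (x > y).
The degree is 3 — the shape is more complex than any degree-2 curve.
Reading off the gridlines: one x-axis crossing is at x = 0; it meets the y-axis at y = 0 (among the integer gridlines).
Fitting integer coefficients to these (and the overall shape) gives p.

3*x^3 - 2*x*y^2 + 3*y^3 - x + 3*y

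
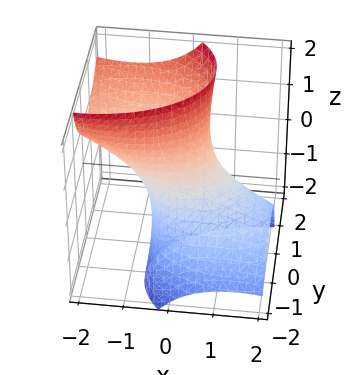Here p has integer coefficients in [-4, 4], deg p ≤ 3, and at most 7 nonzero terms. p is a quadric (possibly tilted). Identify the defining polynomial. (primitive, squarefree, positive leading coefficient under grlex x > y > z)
(a) deg p = 2. The shape is more complex than any degree-1 surface.
(b) From the axis intercepts and sections: it misses every integer gridline on the z-axis; among the integer gridlines, it crosses the x-axis at x ∈ {-1, 1}.
(c) Matching integer coefficients to the picture gives p.

x^2 + 2*x*z + 2*y^2 - 2*y*z - 1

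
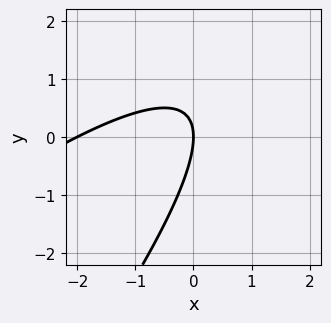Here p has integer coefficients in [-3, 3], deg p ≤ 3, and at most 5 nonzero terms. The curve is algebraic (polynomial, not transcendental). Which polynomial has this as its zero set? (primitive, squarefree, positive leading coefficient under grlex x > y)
(a) Degree: a generic line meets the curve in up to 2 points, so deg p = 2.
(b) Against the integer gridlines: it meets the y-axis at y = 0 (among the integer gridlines); among the integer gridlines, it crosses the x-axis at x ∈ {-2, 0}.
(c) Fitting integer coefficients to these (and the overall shape) gives p.

x^2 - 2*x*y + y^2 + 2*x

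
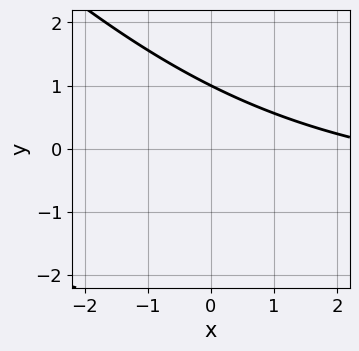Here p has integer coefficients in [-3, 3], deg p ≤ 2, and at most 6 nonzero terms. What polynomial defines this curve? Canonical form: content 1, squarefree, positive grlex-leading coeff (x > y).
x*y + y^2 + x + 2*y - 3

First, deg p = 2. No degree-1 curve has this shape.
Then, from the axis intercepts and sections: it meets the y-axis at y = 1 (among the integer gridlines); it misses every integer gridline on the x-axis.
Finally, the integer polynomial consistent with all of this is the stated p.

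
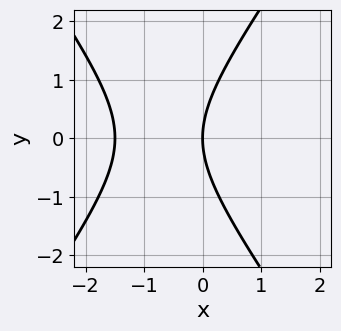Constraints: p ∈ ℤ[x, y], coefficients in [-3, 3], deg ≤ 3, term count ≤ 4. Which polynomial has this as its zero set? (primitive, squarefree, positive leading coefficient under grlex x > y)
2*x^2 - y^2 + 3*x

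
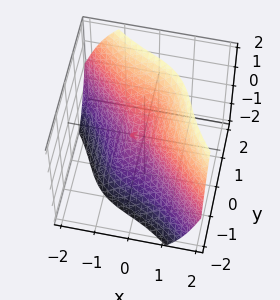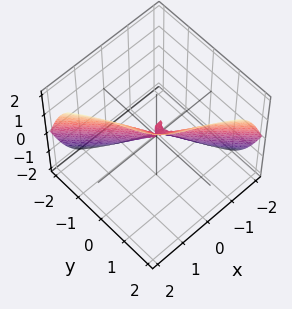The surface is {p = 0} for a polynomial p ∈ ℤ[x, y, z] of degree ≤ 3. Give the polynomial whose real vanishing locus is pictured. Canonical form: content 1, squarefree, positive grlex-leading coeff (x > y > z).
The degree is 3 — the shape is more complex than any degree-2 surface.
From the visible intercepts: it crosses the z-axis at the gridline z = 0; it meets the y-axis at y = 0 (among the integer gridlines); it meets the x-axis at x = 0 (among the integer gridlines).
Fitting integer coefficients to these (and the overall shape) gives p.

3*x^3 + 3*x*y*z + 3*y^3 - z^3 + x^2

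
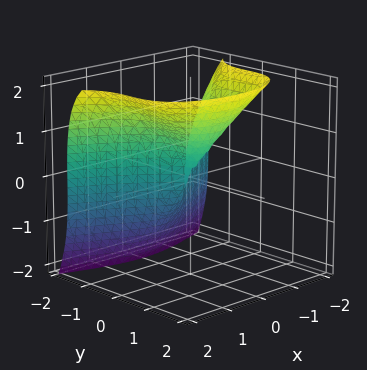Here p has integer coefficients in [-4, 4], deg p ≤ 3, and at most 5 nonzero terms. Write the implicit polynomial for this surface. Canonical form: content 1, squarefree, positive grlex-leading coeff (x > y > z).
3*y^3 - z^3 + 3*x^2

The degree is 3 — a generic line meets the surface in up to 3 points.
Checking where it meets the axes: it meets the z-axis at z = 0 (among the integer gridlines); it meets the x-axis at x = 0 (among the integer gridlines); one y-axis crossing is at y = 0.
Matching integer coefficients to the picture gives p.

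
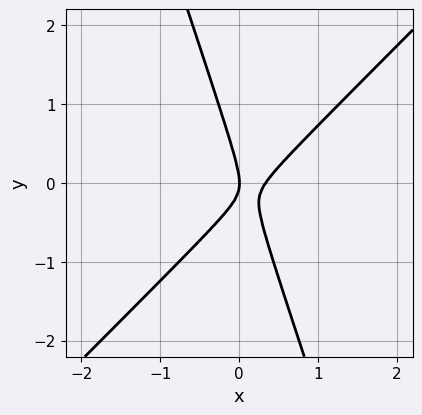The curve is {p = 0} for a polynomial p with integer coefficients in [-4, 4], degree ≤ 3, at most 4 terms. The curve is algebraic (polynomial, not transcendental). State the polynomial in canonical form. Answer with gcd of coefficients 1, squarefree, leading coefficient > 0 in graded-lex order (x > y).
3*x^2 - 2*x*y - y^2 - x

deg p = 2. A generic line meets the curve in up to 2 points.
Against the integer gridlines: it meets the x-axis at x = 0 (among the integer gridlines); it meets the y-axis at y = 0 (among the integer gridlines).
The integer polynomial consistent with all of this is the stated p.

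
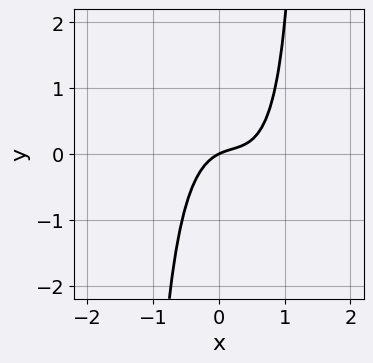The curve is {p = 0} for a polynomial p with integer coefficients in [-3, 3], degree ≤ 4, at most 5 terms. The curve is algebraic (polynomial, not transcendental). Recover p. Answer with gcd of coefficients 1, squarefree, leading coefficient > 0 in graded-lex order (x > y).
First, the degree is 3 — no degree-2 curve has this shape.
Then, from the visible intercepts: one x-axis crossing is at x = 0; it meets the y-axis at y = 0 (among the integer gridlines).
Finally, putting this together gives p.

3*x^3 + x^2*y - 2*x^2 + x - 2*y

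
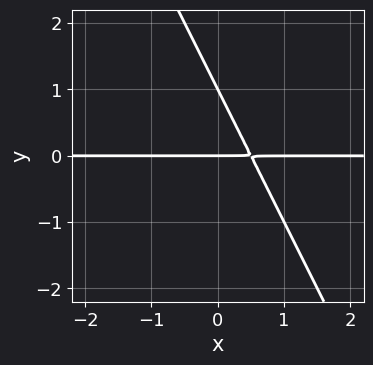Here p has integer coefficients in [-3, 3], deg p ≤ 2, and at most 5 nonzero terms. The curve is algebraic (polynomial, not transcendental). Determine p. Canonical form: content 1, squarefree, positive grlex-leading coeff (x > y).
1. deg p = 2. The shape is more complex than any degree-1 curve.
2. Checking where it meets the axes: among the integer gridlines, it crosses the y-axis at y ∈ {0, 1}; every point of the x-axis in the box is on the curve.
3. Putting this together gives p.

2*x*y + y^2 - y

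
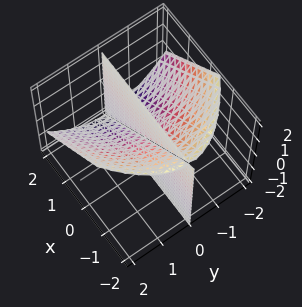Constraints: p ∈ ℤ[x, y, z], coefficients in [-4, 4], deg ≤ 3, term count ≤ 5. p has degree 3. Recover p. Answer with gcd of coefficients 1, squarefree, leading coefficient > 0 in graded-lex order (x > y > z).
1. I count 2 distinct pieces. Treating them together as one polynomial.
2. deg p = 3. The shape is more complex than any degree-2 surface.
3. Against the integer gridlines: every point of the x-axis in the box is on the surface; it crosses the y-axis at the gridline y = 0; every point of the z-axis in the box is on the surface.
4. The integer polynomial consistent with all of this is the stated p.

y^3 - 3*x*y - 3*y*z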